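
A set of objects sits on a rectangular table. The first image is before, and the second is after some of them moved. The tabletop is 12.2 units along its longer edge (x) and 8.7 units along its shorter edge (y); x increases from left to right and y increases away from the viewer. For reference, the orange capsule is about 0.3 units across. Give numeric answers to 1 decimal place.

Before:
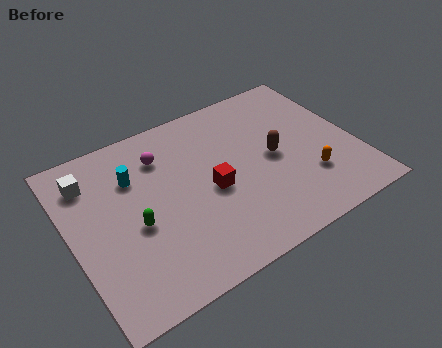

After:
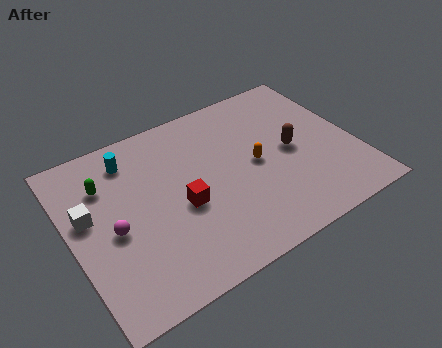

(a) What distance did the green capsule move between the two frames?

2.8

The green capsule moved from about (2.6, 3.7) to (1.7, 6.3), a distance of √(0.9² + 2.6²) ≈ 2.8.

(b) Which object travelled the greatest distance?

the magenta sphere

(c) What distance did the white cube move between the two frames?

1.7

From (1.1, 6.8) to (0.8, 5.1), the white cube covered √(0.3² + 1.7²) ≈ 1.7 units.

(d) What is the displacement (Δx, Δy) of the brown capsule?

(0.8, 0.0)

The brown capsule was at about (8.7, 4.3) and moved to about (9.5, 4.3).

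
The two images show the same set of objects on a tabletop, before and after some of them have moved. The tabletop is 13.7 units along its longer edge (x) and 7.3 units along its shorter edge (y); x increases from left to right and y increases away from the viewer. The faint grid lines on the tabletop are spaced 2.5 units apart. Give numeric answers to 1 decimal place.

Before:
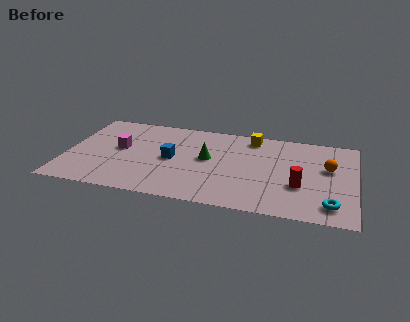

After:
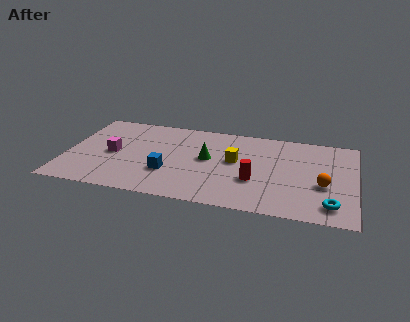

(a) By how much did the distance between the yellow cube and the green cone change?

-1.7

The distance was about 3.0 in the first image and 1.3 in the second, so they moved 1.7 units closer together.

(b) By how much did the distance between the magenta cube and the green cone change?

+0.3

Before: roughly 4.2 units apart; after: 4.5. That's 0.3 units further apart.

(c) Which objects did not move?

the cyan torus and the green cone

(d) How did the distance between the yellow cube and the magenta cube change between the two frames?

-0.8

They were about 6.6 units apart before and 5.8 after — 0.8 units closer together.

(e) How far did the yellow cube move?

2.3

The yellow cube was near (8.7, 6.3) before and (8.0, 4.1) after, so it travelled √(0.7² + 2.2²) ≈ 2.3 units.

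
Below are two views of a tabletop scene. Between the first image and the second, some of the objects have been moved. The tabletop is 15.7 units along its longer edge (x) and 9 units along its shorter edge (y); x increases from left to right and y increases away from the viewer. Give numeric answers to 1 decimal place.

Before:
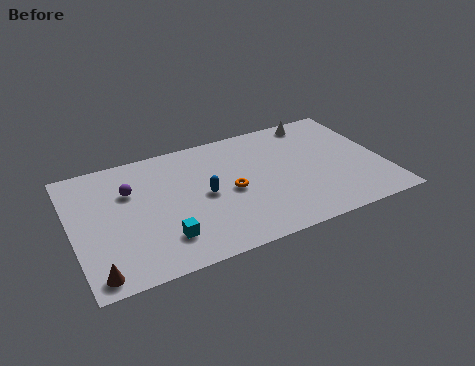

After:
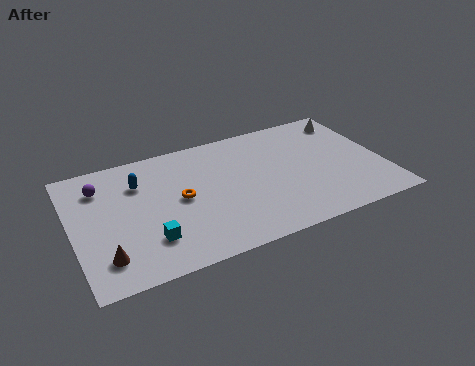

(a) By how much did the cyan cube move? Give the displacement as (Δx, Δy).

(-0.7, 0.2)

From the two frames, the cyan cube sits at roughly (4.3, 2.1) before and (3.6, 2.3) after.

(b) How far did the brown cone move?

1.0

The brown cone was near (0.9, 1.0) before and (1.4, 1.9) after, so it travelled √(0.5² + 0.9²) ≈ 1.0 units.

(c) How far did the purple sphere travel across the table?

1.6

The purple sphere moved from about (3.0, 6.1) to (1.6, 6.9), a distance of √(1.4² + 0.8²) ≈ 1.6.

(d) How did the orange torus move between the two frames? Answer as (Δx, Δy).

(-2.5, 0.4)

The orange torus started near (7.9, 4.2) and ended near (5.4, 4.6).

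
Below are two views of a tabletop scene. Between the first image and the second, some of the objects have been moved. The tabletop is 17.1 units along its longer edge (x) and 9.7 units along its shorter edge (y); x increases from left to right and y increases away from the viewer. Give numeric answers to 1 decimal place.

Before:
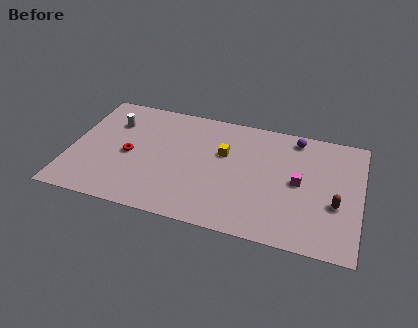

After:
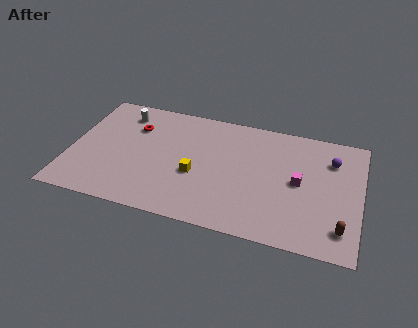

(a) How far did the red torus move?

2.4

The red torus was near (3.5, 4.5) before and (3.6, 6.9) after, so it travelled √(0.1² + 2.4²) ≈ 2.4 units.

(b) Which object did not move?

the magenta cube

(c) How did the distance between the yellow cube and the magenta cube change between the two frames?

+1.4

The distance was about 4.7 in the first image and 6.1 in the second, so they moved 1.4 units further apart.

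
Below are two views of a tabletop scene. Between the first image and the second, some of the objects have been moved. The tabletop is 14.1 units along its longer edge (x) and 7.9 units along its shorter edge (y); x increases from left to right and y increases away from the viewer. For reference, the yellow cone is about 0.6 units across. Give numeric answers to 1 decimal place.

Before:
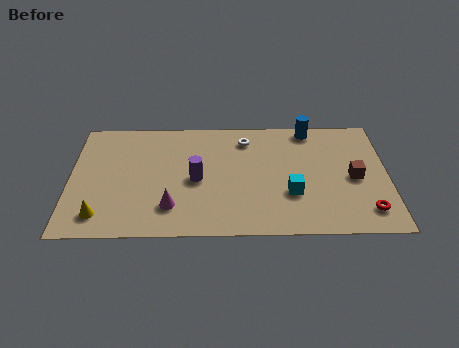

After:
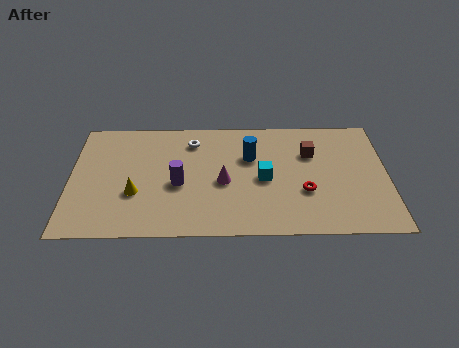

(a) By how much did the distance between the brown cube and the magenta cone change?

-4.0

Before: roughly 8.3 units apart; after: 4.3. That's 4.0 units closer together.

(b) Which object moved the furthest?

the blue cylinder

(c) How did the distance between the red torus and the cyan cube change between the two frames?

-1.5

They were about 3.5 units apart before and 2.0 after — 1.5 units closer together.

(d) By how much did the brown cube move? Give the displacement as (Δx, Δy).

(-1.9, 1.7)

From the two frames, the brown cube sits at roughly (12.6, 3.7) before and (10.7, 5.4) after.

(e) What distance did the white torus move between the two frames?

2.4

The white torus moved from about (7.8, 6.4) to (5.4, 6.3), a distance of √(2.4² + 0.1²) ≈ 2.4.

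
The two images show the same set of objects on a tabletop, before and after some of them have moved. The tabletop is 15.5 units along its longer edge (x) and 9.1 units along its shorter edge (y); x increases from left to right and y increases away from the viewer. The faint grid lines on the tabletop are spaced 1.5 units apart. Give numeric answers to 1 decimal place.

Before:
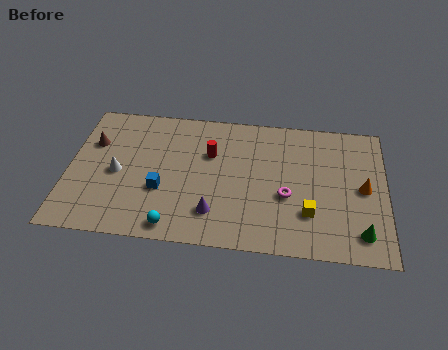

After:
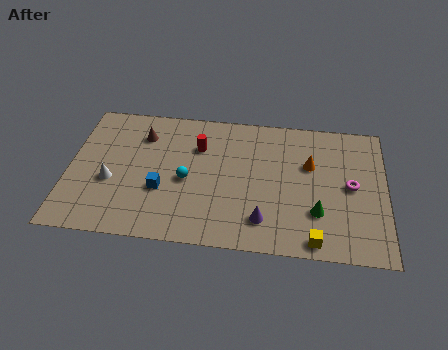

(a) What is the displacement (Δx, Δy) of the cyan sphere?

(0.5, 3.1)

The cyan sphere was at about (5.3, 1.0) and moved to about (5.8, 4.1).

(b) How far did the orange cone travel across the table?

2.9

The orange cone moved from about (14.4, 4.5) to (11.8, 5.8), a distance of √(2.6² + 1.3²) ≈ 2.9.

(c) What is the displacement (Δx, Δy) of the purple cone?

(2.4, -0.2)

The purple cone started near (7.2, 2.1) and ended near (9.6, 1.9).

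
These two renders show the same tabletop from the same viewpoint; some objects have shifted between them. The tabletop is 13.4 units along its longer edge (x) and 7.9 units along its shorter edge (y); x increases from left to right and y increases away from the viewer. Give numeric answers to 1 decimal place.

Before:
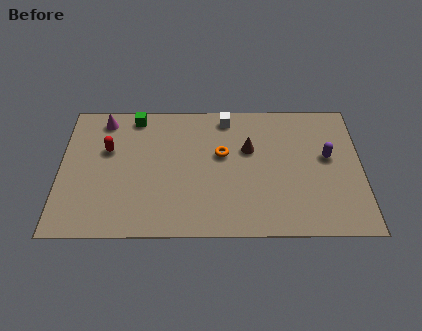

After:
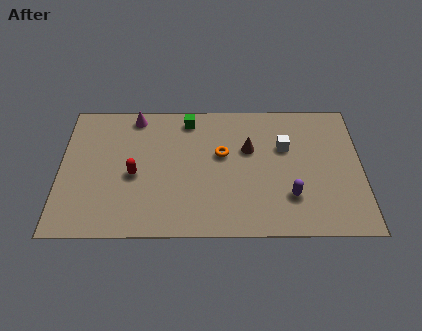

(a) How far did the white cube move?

3.2

The white cube was near (7.4, 6.9) before and (10.0, 5.1) after, so it travelled √(2.6² + 1.8²) ≈ 3.2 units.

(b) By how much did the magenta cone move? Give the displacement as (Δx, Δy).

(1.4, 0.2)

From the two frames, the magenta cone sits at roughly (1.9, 6.8) before and (3.3, 7.0) after.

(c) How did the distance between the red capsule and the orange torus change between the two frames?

-1.0

They were about 5.1 units apart before and 4.1 after — 1.0 units closer together.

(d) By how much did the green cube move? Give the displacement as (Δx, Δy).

(2.4, -0.2)

The green cube started near (3.3, 7.0) and ended near (5.7, 6.8).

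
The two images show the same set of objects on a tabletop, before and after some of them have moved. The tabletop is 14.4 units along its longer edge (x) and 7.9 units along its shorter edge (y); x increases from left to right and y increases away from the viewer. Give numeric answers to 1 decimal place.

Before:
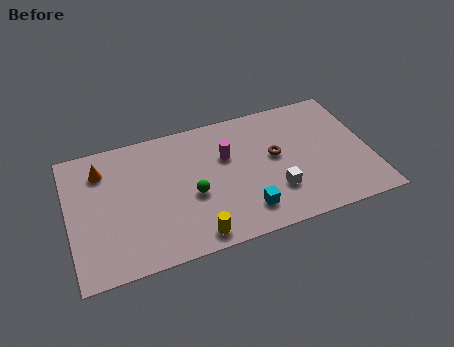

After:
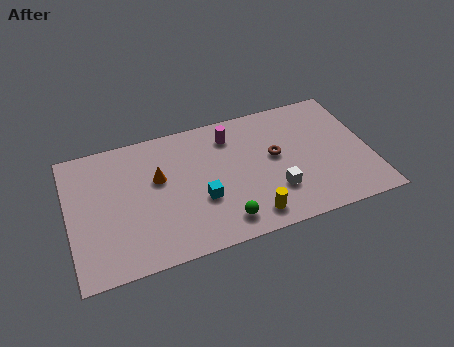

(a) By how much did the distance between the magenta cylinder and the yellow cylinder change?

+0.5

They were about 4.6 units apart before and 5.1 after — 0.5 units further apart.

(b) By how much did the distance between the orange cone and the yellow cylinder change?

-1.1

The distance was about 6.6 in the first image and 5.5 in the second, so they moved 1.1 units closer together.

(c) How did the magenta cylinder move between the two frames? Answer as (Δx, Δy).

(0.3, 1.2)

The magenta cylinder was at about (7.6, 5.1) and moved to about (7.9, 6.3).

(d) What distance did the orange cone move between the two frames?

2.9

The orange cone moved from about (1.7, 6.1) to (4.3, 4.8), a distance of √(2.6² + 1.3²) ≈ 2.9.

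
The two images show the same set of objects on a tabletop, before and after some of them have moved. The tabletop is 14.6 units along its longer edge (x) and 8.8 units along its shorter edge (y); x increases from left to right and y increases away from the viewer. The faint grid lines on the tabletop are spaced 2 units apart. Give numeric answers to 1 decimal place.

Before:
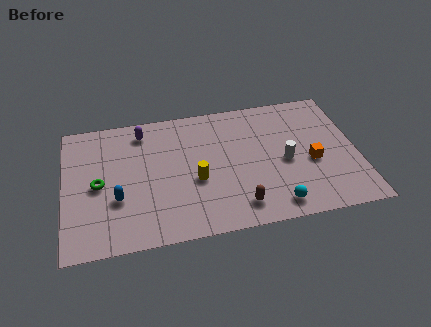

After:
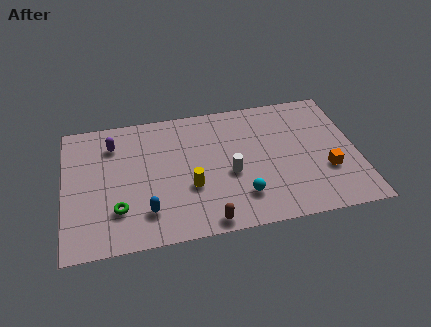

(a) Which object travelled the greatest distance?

the white cylinder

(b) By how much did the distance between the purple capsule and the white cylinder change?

-1.3

They were about 7.8 units apart before and 6.5 after — 1.3 units closer together.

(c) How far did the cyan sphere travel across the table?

1.8

From (10.3, 1.2) to (8.7, 2.1), the cyan sphere covered √(1.6² + 0.9²) ≈ 1.8 units.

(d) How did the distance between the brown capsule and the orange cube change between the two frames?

+2.1

They were about 4.4 units apart before and 6.5 after — 2.1 units further apart.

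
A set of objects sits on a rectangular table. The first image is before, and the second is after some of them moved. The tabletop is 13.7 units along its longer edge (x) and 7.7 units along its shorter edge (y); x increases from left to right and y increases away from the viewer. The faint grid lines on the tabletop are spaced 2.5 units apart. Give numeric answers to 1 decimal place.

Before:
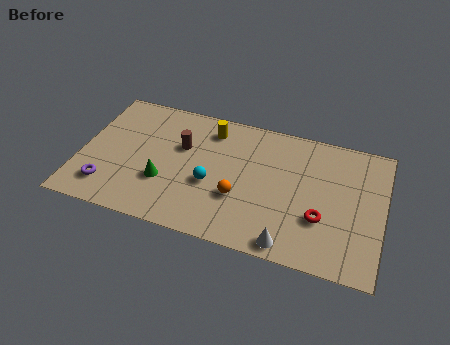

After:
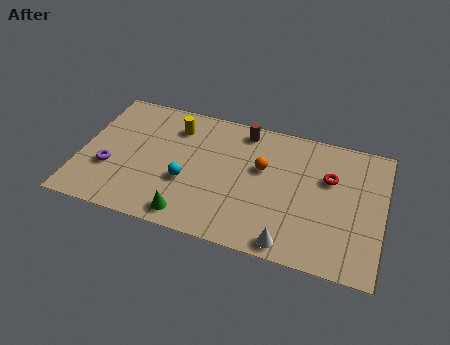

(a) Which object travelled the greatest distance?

the brown cylinder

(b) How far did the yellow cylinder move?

1.6

The yellow cylinder was near (5.7, 6.3) before and (4.1, 6.0) after, so it travelled √(1.6² + 0.3²) ≈ 1.6 units.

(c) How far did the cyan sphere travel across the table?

1.1

The cyan sphere moved from about (6.0, 3.1) to (4.9, 2.9), a distance of √(1.1² + 0.2²) ≈ 1.1.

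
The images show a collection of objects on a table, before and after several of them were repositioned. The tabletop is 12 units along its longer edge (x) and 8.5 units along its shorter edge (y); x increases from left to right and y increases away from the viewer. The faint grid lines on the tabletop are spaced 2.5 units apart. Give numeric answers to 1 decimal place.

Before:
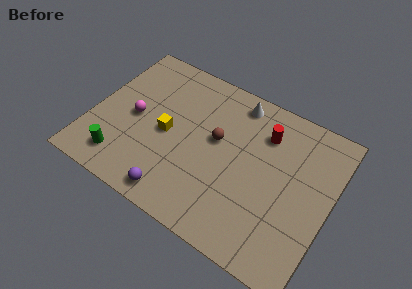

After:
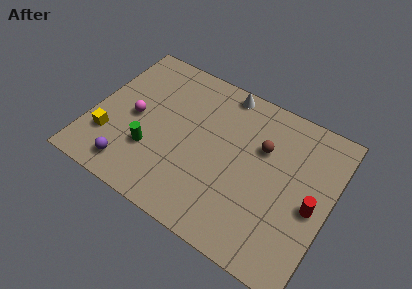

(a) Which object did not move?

the magenta sphere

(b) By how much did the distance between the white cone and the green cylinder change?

-1.9

They were about 7.7 units apart before and 5.8 after — 1.9 units closer together.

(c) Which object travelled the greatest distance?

the red cylinder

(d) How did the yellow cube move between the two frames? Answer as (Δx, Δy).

(-2.7, -1.6)

The yellow cube started near (3.8, 4.0) and ended near (1.1, 2.4).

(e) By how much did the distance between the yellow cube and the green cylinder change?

-1.0

They were about 3.1 units apart before and 2.1 after — 1.0 units closer together.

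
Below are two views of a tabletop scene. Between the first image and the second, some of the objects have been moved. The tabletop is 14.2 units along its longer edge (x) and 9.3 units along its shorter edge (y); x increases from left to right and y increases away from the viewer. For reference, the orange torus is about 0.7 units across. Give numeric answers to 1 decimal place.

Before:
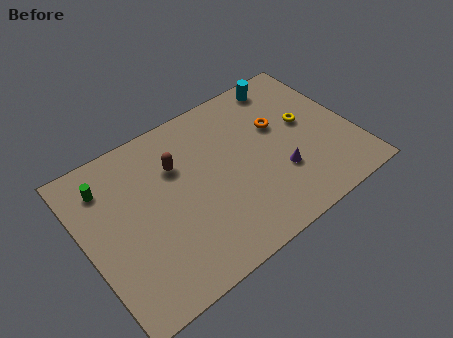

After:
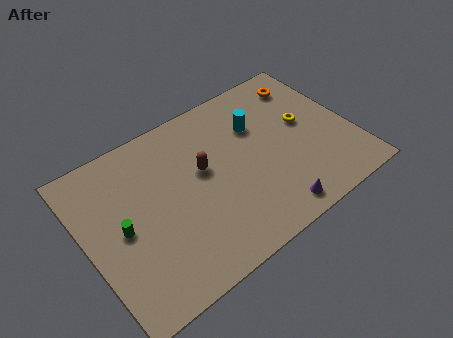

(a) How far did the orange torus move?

2.7

The orange torus moved from about (10.5, 5.8) to (12.5, 7.6), a distance of √(2.0² + 1.8²) ≈ 2.7.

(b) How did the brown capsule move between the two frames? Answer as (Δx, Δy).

(1.2, -1.0)

The brown capsule started near (5.1, 6.4) and ended near (6.3, 5.4).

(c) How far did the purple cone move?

2.1

The purple cone moved from about (10.0, 3.0) to (9.2, 1.1), a distance of √(0.8² + 1.9²) ≈ 2.1.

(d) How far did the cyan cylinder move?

2.6

The cyan cylinder was near (11.4, 8.2) before and (9.5, 6.4) after, so it travelled √(1.9² + 1.8²) ≈ 2.6 units.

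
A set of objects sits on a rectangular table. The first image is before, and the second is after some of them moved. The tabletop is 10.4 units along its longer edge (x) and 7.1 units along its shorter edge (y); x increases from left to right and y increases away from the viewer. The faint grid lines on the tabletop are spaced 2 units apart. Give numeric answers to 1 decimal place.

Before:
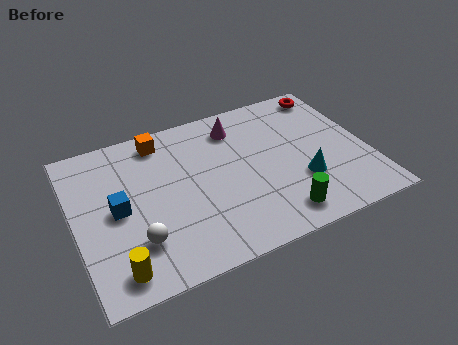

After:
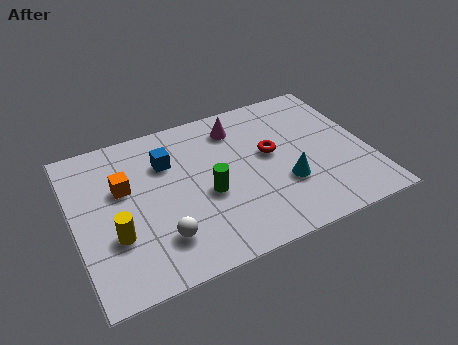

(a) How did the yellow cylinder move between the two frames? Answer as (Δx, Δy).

(0.1, 1.4)

The yellow cylinder started near (1.2, 1.0) and ended near (1.3, 2.4).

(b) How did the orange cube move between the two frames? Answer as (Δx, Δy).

(-1.5, -1.7)

The orange cube was at about (3.3, 6.1) and moved to about (1.8, 4.4).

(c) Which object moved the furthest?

the red torus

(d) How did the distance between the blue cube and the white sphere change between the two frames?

+1.7

Before: roughly 1.7 units apart; after: 3.4. That's 1.7 units further apart.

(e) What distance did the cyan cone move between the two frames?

0.6

The cyan cone moved from about (7.9, 2.3) to (7.3, 2.4), a distance of √(0.6² + 0.1²) ≈ 0.6.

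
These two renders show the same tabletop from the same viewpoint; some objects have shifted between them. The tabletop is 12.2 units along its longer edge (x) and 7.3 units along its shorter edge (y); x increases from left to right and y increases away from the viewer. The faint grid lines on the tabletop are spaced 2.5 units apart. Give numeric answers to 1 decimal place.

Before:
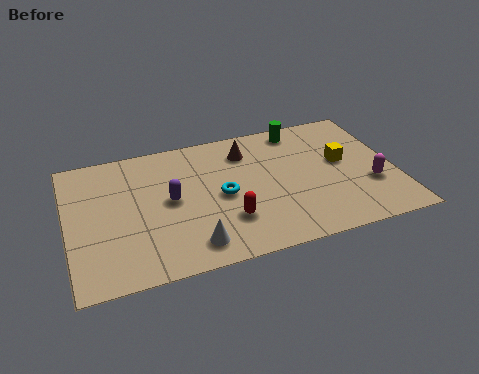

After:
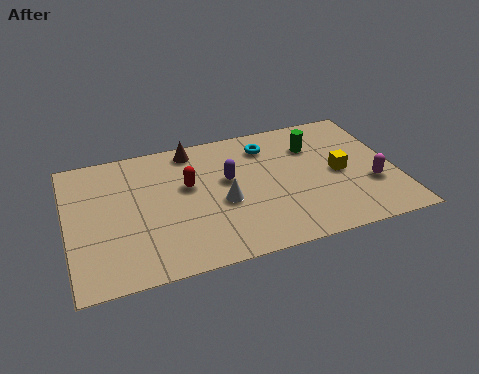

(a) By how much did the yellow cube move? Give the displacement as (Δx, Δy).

(-0.2, -0.6)

The yellow cube started near (10.3, 4.1) and ended near (10.1, 3.5).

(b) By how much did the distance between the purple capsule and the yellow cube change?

-2.3

They were about 6.5 units apart before and 4.2 after — 2.3 units closer together.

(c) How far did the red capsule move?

2.6

The red capsule was near (5.8, 2.1) before and (4.5, 4.4) after, so it travelled √(1.3² + 2.3²) ≈ 2.6 units.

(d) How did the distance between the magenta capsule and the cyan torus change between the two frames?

-0.7

They were about 5.6 units apart before and 4.9 after — 0.7 units closer together.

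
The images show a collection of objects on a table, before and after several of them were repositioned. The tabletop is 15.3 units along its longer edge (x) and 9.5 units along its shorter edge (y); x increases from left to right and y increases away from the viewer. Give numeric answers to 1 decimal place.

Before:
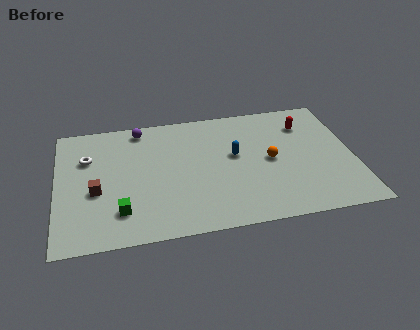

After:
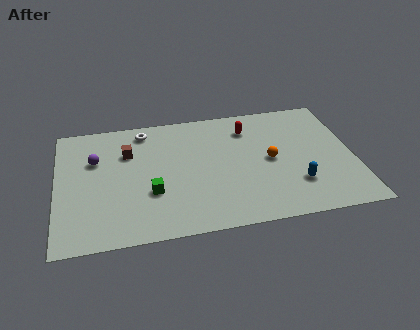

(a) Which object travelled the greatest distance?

the blue capsule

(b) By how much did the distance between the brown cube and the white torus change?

-0.8

They were about 2.6 units apart before and 1.8 after — 0.8 units closer together.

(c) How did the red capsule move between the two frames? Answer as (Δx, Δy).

(-3.0, 0.2)

From the two frames, the red capsule sits at roughly (13.0, 7.2) before and (10.0, 7.4) after.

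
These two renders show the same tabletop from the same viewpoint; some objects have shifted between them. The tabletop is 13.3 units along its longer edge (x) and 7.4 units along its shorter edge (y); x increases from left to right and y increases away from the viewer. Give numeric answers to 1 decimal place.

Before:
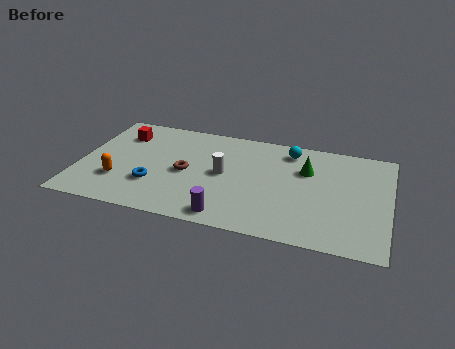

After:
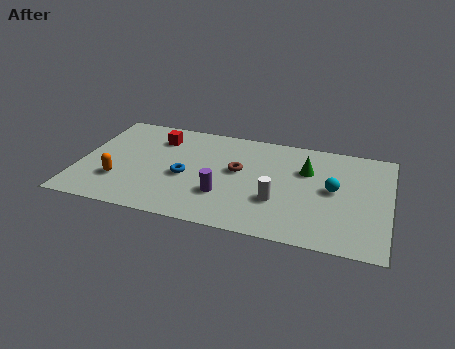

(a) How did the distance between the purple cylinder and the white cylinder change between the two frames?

-0.6

They were about 2.9 units apart before and 2.3 after — 0.6 units closer together.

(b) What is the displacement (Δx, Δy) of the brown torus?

(2.2, 0.7)

From the two frames, the brown torus sits at roughly (4.6, 3.5) before and (6.8, 4.2) after.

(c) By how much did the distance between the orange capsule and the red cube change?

+0.4

The distance was about 3.4 in the first image and 3.8 in the second, so they moved 0.4 units further apart.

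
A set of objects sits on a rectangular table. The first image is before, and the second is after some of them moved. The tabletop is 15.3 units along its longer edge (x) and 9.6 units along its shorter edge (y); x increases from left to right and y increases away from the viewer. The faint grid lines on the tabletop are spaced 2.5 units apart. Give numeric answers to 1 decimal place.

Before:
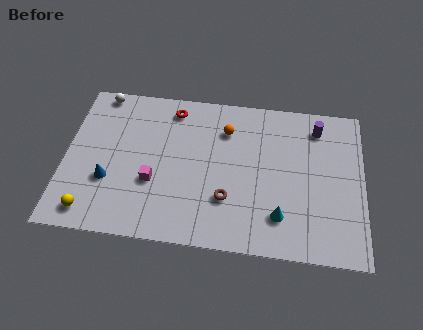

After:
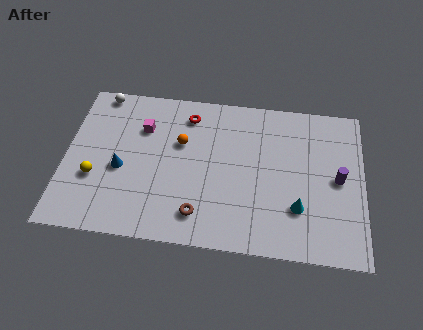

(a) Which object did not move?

the white sphere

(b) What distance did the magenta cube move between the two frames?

3.4

The magenta cube moved from about (4.6, 3.5) to (3.9, 6.8), a distance of √(0.7² + 3.3²) ≈ 3.4.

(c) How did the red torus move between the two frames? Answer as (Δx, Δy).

(0.8, -0.3)

From the two frames, the red torus sits at roughly (5.4, 8.2) before and (6.2, 7.9) after.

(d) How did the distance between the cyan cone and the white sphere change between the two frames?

+0.4

Before: roughly 11.6 units apart; after: 12.0. That's 0.4 units further apart.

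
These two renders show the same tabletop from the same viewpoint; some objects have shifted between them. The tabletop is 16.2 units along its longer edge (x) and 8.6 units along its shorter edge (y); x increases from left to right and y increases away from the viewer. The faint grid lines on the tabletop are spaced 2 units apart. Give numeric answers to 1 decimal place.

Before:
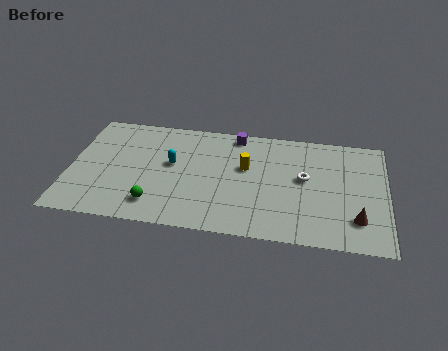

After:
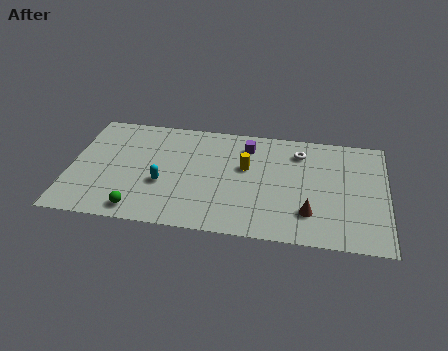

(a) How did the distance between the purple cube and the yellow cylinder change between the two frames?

-0.9

Before: roughly 2.6 units apart; after: 1.7. That's 0.9 units closer together.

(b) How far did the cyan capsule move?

1.6

The cyan capsule was near (5.2, 4.9) before and (4.8, 3.3) after, so it travelled √(0.4² + 1.6²) ≈ 1.6 units.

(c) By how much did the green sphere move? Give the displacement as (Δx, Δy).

(-0.8, -0.6)

The green sphere was at about (4.5, 1.7) and moved to about (3.7, 1.1).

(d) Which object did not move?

the yellow cylinder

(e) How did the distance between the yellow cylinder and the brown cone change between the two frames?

-2.0

Before: roughly 6.5 units apart; after: 4.5. That's 2.0 units closer together.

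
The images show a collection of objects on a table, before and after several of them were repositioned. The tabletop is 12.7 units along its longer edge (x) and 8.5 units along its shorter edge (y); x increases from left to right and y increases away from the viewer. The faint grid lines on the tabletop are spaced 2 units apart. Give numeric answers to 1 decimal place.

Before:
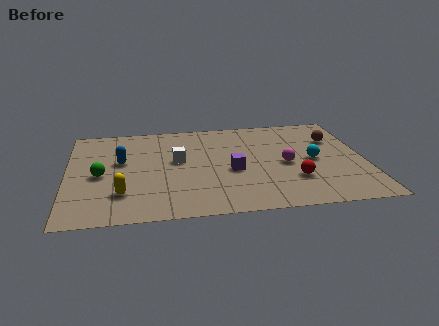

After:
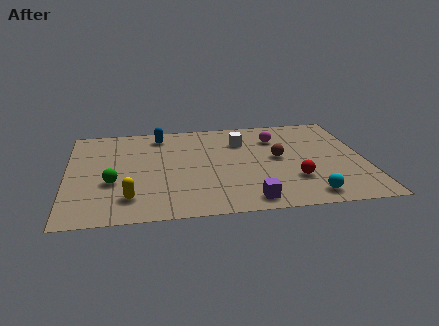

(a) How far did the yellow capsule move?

0.5

The yellow capsule was near (2.3, 2.2) before and (2.6, 1.8) after, so it travelled √(0.3² + 0.4²) ≈ 0.5 units.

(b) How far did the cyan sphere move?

3.0

From (10.5, 4.1) to (10.1, 1.1), the cyan sphere covered √(0.4² + 3.0²) ≈ 3.0 units.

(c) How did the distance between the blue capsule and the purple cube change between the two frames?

+2.3

They were about 4.9 units apart before and 7.2 after — 2.3 units further apart.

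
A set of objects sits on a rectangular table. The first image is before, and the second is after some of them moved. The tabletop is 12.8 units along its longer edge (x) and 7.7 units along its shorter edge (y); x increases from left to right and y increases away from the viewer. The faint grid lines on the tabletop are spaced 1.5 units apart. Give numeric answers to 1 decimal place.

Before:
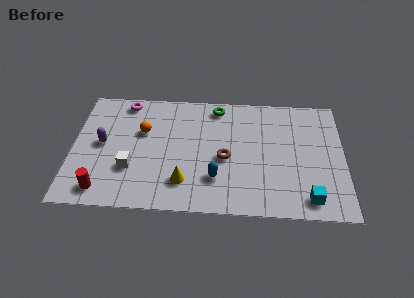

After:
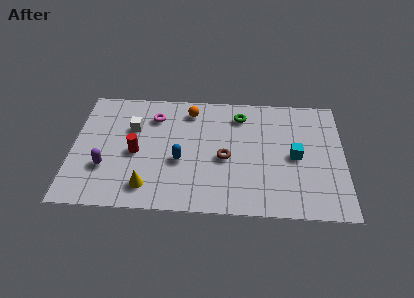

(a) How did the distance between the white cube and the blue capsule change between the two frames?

-1.0

The distance was about 4.0 in the first image and 3.0 in the second, so they moved 1.0 units closer together.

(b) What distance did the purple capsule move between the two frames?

1.5

The purple capsule was near (1.4, 4.0) before and (1.6, 2.5) after, so it travelled √(0.2² + 1.5²) ≈ 1.5 units.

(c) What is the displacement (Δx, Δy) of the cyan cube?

(-0.6, 2.6)

From the two frames, the cyan cube sits at roughly (11.1, 1.1) before and (10.5, 3.7) after.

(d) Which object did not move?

the brown torus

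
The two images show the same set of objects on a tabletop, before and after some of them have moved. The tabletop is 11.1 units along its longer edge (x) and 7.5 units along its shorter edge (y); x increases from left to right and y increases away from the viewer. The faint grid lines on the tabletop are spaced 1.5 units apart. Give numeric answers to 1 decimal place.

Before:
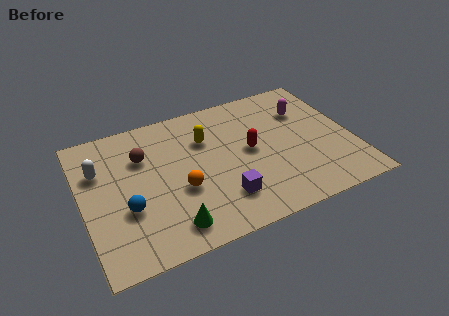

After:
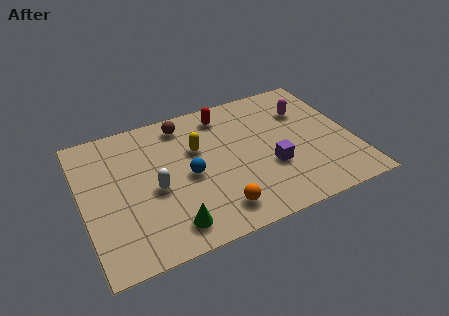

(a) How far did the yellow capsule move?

0.6

The yellow capsule was near (5.2, 5.2) before and (4.8, 4.8) after, so it travelled √(0.4² + 0.4²) ≈ 0.6 units.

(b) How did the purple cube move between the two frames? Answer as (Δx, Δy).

(2.1, 0.9)

The purple cube started near (5.5, 1.8) and ended near (7.6, 2.7).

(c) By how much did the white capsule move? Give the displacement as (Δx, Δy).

(2.1, -1.8)

From the two frames, the white capsule sits at roughly (0.8, 5.1) before and (2.9, 3.3) after.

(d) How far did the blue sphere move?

2.7

The blue sphere moved from about (1.7, 2.7) to (4.3, 3.5), a distance of √(2.6² + 0.8²) ≈ 2.7.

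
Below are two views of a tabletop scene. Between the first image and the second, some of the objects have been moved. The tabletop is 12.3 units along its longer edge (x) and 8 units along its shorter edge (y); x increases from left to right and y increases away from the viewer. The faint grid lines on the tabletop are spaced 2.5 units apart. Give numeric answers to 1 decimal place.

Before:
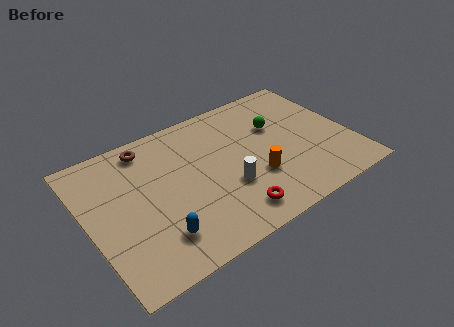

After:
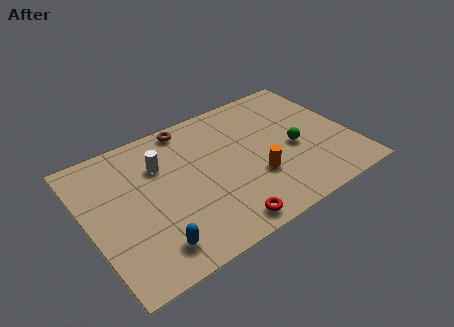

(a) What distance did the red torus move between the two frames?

0.6

The red torus moved from about (6.2, 1.3) to (5.7, 0.9), a distance of √(0.5² + 0.4²) ≈ 0.6.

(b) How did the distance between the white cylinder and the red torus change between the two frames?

+3.6

Before: roughly 1.5 units apart; after: 5.1. That's 3.6 units further apart.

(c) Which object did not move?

the orange cylinder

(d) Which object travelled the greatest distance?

the white cylinder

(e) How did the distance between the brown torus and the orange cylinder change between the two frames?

-1.0

Before: roughly 6.1 units apart; after: 5.1. That's 1.0 units closer together.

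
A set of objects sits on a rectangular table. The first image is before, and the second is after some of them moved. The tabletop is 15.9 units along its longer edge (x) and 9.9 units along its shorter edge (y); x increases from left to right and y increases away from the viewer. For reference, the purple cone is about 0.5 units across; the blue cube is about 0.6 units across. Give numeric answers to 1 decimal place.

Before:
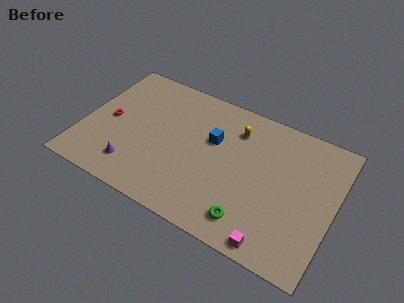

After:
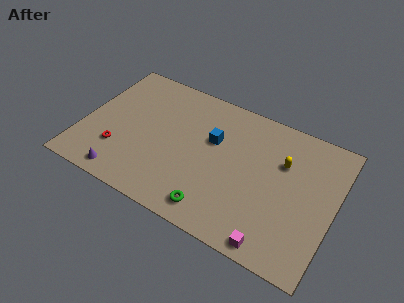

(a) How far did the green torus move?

2.2

The green torus was near (11.1, 1.7) before and (8.9, 1.4) after, so it travelled √(2.2² + 0.3²) ≈ 2.2 units.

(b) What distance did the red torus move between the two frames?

2.2

The red torus was near (1.6, 4.8) before and (2.5, 2.8) after, so it travelled √(0.9² + 2.0²) ≈ 2.2 units.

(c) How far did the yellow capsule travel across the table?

3.3

The yellow capsule was near (9.4, 7.6) before and (12.5, 6.6) after, so it travelled √(3.1² + 1.0²) ≈ 3.3 units.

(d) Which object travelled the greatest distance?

the yellow capsule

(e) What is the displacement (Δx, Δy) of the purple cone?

(-0.5, -0.9)

The purple cone was at about (3.6, 2.0) and moved to about (3.1, 1.1).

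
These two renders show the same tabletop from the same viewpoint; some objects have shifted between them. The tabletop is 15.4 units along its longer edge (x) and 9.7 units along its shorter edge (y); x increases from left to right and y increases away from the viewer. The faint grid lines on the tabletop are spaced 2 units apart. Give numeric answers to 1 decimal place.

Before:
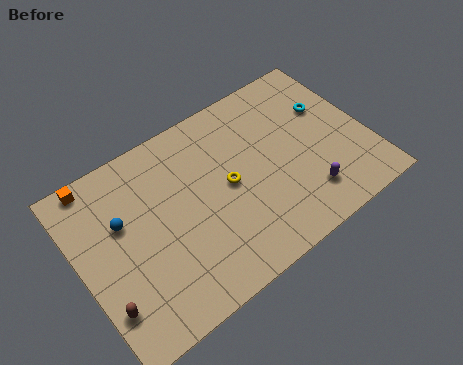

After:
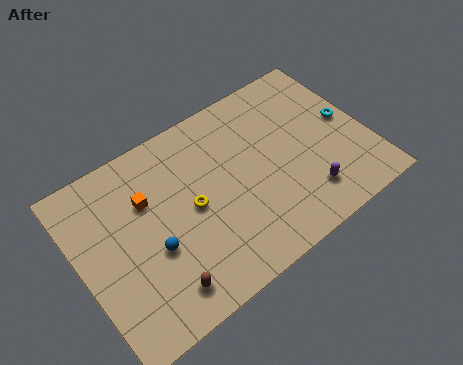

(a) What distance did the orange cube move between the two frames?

3.3

The orange cube was near (1.5, 8.9) before and (3.8, 6.5) after, so it travelled √(2.3² + 2.4²) ≈ 3.3 units.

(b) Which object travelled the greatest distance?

the orange cube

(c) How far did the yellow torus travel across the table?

2.0

The yellow torus was near (7.9, 4.9) before and (5.9, 4.8) after, so it travelled √(2.0² + 0.1²) ≈ 2.0 units.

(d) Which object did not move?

the purple capsule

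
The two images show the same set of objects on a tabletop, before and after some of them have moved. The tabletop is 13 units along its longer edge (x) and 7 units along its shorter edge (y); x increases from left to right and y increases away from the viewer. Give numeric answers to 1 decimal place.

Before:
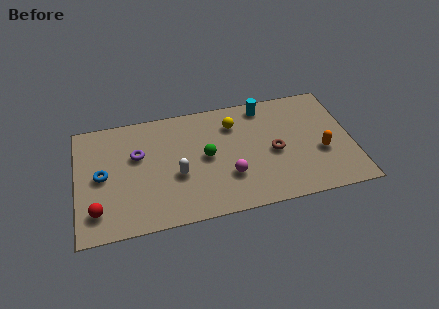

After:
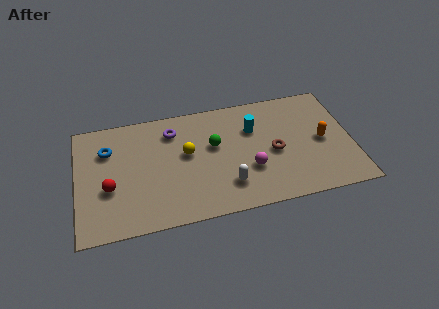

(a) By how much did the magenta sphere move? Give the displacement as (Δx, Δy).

(1.0, 0.2)

The magenta sphere was at about (7.1, 2.2) and moved to about (8.1, 2.4).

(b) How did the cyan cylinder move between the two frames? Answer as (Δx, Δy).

(-0.6, -1.3)

The cyan cylinder started near (9.0, 6.1) and ended near (8.4, 4.8).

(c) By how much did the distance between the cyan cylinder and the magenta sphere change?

-1.9

Before: roughly 4.3 units apart; after: 2.4. That's 1.9 units closer together.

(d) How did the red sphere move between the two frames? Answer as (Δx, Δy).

(0.6, 1.2)

The red sphere was at about (0.9, 1.5) and moved to about (1.5, 2.7).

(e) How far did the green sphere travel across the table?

0.7

The green sphere was near (6.1, 3.6) before and (6.5, 4.2) after, so it travelled √(0.4² + 0.6²) ≈ 0.7 units.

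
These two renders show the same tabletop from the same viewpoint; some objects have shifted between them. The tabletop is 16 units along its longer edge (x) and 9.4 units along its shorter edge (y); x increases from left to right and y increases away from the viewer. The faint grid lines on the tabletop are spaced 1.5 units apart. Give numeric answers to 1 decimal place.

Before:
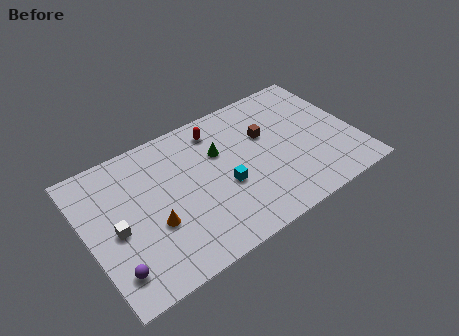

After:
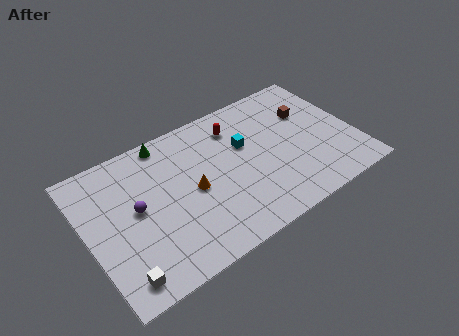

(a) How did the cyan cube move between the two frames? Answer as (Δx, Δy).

(1.6, 2.1)

From the two frames, the cyan cube sits at roughly (8.0, 3.8) before and (9.6, 5.9) after.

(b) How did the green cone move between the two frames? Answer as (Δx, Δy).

(-2.9, 2.3)

The green cone was at about (8.1, 6.2) and moved to about (5.2, 8.5).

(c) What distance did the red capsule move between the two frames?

1.2

From (8.2, 7.8) to (9.3, 7.4), the red capsule covered √(1.1² + 0.4²) ≈ 1.2 units.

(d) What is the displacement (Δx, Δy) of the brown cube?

(2.7, 0.3)

The brown cube was at about (10.9, 6.0) and moved to about (13.6, 6.3).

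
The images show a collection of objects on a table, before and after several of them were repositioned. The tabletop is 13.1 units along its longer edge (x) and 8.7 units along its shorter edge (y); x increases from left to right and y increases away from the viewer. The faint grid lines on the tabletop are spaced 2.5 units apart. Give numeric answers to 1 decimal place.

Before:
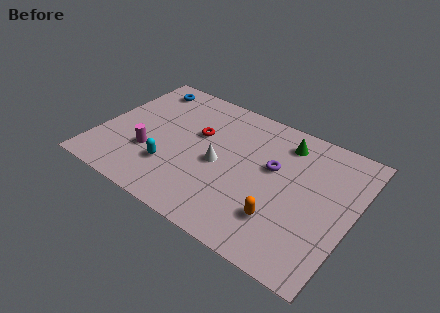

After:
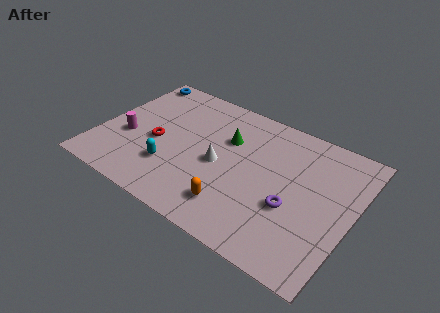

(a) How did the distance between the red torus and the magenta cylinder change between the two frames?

-1.7

The distance was about 3.3 in the first image and 1.6 in the second, so they moved 1.7 units closer together.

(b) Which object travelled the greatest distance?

the green cone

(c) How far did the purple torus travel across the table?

2.3

From (8.9, 5.2) to (10.2, 3.3), the purple torus covered √(1.3² + 1.9²) ≈ 2.3 units.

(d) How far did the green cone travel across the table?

3.1

The green cone was near (9.2, 7.1) before and (6.4, 5.8) after, so it travelled √(2.8² + 1.3²) ≈ 3.1 units.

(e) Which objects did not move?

the white cone and the cyan capsule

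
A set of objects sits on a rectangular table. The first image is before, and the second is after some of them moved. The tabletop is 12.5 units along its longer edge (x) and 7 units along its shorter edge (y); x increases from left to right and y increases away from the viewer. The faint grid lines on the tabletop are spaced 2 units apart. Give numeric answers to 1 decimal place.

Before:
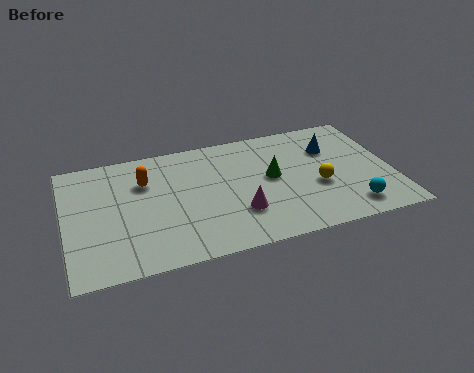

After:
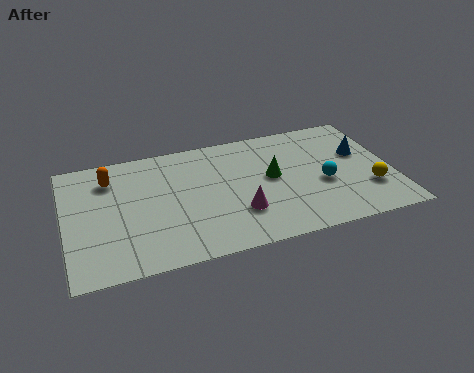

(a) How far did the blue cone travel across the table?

1.3

The blue cone moved from about (10.3, 4.9) to (11.4, 4.3), a distance of √(1.1² + 0.6²) ≈ 1.3.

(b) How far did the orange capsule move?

1.4

The orange capsule moved from about (3.1, 4.9) to (1.8, 5.4), a distance of √(1.3² + 0.5²) ≈ 1.4.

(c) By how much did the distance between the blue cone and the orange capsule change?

+2.5

They were about 7.2 units apart before and 9.7 after — 2.5 units further apart.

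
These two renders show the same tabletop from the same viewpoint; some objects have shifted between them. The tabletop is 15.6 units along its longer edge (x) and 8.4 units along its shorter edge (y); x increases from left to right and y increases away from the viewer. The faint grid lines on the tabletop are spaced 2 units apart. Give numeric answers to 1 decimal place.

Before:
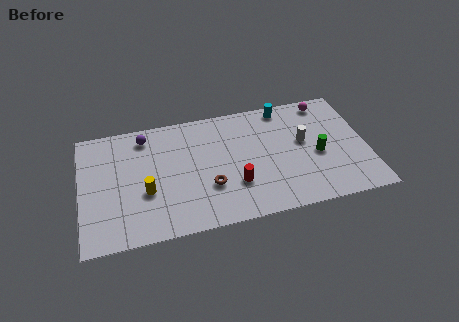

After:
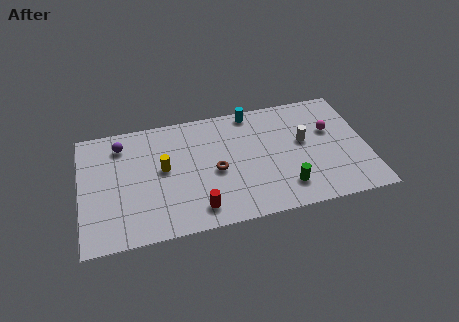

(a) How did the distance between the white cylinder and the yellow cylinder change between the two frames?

-1.1

Before: roughly 8.8 units apart; after: 7.7. That's 1.1 units closer together.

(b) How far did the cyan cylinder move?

1.8

The cyan cylinder was near (11.3, 7.5) before and (9.5, 7.6) after, so it travelled √(1.8² + 0.1²) ≈ 1.8 units.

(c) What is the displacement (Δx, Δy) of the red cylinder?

(-2.1, -1.2)

The red cylinder started near (8.3, 2.6) and ended near (6.2, 1.4).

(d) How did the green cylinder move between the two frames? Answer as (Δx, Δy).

(-1.9, -1.9)

From the two frames, the green cylinder sits at roughly (12.9, 3.7) before and (11.0, 1.8) after.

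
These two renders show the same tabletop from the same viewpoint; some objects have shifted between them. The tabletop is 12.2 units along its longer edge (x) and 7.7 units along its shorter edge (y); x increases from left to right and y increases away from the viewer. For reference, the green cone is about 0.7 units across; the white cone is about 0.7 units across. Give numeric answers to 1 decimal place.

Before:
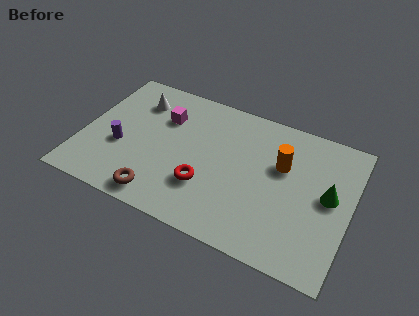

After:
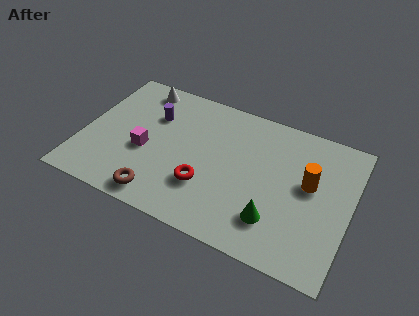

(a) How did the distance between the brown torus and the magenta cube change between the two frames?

-2.0

Before: roughly 4.4 units apart; after: 2.4. That's 2.0 units closer together.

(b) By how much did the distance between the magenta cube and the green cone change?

-1.6

The distance was about 7.8 in the first image and 6.2 in the second, so they moved 1.6 units closer together.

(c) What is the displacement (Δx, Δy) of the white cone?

(0.0, 0.8)

From the two frames, the white cone sits at roughly (2.2, 5.9) before and (2.2, 6.7) after.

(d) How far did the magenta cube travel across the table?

2.3

The magenta cube was near (3.5, 5.4) before and (2.9, 3.2) after, so it travelled √(0.6² + 2.2²) ≈ 2.3 units.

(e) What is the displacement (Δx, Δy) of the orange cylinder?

(1.3, -0.5)

The orange cylinder was at about (9.0, 4.9) and moved to about (10.3, 4.4).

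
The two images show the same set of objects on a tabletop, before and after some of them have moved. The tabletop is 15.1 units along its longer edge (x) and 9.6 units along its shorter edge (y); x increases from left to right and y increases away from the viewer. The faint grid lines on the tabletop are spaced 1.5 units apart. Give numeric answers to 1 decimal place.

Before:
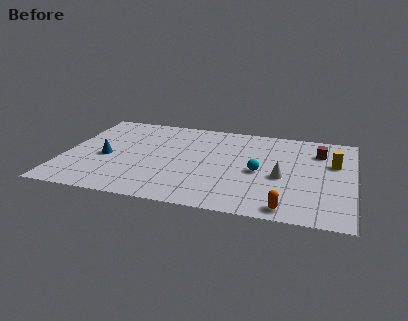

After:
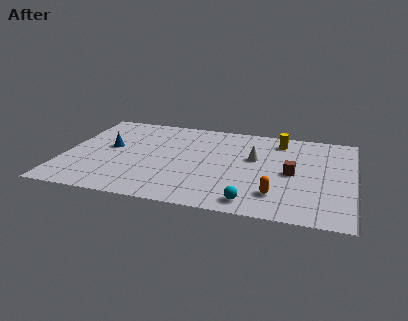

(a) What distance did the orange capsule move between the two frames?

1.3

From (11.8, 1.0) to (11.2, 2.2), the orange capsule covered √(0.6² + 1.2²) ≈ 1.3 units.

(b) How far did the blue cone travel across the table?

1.1

The blue cone moved from about (2.2, 4.2) to (2.3, 5.3), a distance of √(0.1² + 1.1²) ≈ 1.1.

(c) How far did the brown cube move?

2.9

The brown cube was near (13.2, 7.2) before and (11.9, 4.6) after, so it travelled √(1.3² + 2.6²) ≈ 2.9 units.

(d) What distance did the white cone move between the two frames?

2.3

The white cone was near (11.4, 4.1) before and (9.9, 5.8) after, so it travelled √(1.5² + 1.7²) ≈ 2.3 units.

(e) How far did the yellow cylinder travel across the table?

3.5

From (14.0, 6.1) to (11.1, 8.0), the yellow cylinder covered √(2.9² + 1.9²) ≈ 3.5 units.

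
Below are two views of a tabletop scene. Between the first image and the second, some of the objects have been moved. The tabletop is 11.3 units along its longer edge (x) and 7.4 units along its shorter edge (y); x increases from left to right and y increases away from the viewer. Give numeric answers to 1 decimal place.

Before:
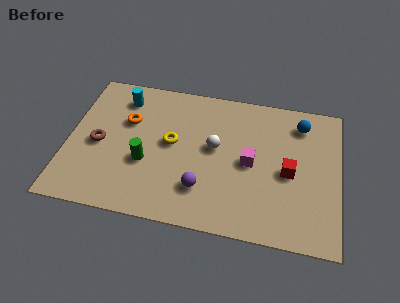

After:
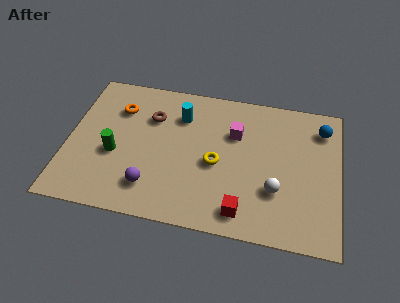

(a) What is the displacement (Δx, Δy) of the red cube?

(-1.8, -2.3)

From the two frames, the red cube sits at roughly (9.2, 3.4) before and (7.4, 1.1) after.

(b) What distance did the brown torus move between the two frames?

2.8

The brown torus was near (1.3, 3.4) before and (3.4, 5.2) after, so it travelled √(2.1² + 1.8²) ≈ 2.8 units.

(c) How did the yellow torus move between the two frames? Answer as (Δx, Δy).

(1.9, -0.7)

From the two frames, the yellow torus sits at roughly (4.3, 4.0) before and (6.2, 3.3) after.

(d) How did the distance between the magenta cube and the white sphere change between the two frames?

+1.6

Before: roughly 1.6 units apart; after: 3.2. That's 1.6 units further apart.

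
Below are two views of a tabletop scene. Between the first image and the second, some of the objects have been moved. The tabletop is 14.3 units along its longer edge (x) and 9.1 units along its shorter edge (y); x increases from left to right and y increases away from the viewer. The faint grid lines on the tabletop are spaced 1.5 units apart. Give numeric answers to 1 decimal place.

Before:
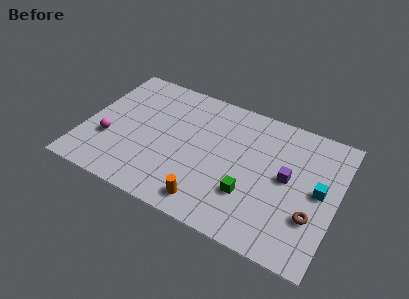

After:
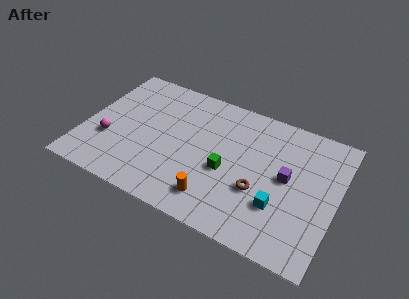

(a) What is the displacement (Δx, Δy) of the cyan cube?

(-2.0, -1.9)

The cyan cube started near (13.3, 4.7) and ended near (11.3, 2.8).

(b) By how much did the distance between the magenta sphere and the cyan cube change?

-2.1

The distance was about 11.9 in the first image and 9.8 in the second, so they moved 2.1 units closer together.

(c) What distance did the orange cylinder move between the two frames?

0.5

The orange cylinder moved from about (7.5, 1.3) to (7.8, 1.7), a distance of √(0.3² + 0.4²) ≈ 0.5.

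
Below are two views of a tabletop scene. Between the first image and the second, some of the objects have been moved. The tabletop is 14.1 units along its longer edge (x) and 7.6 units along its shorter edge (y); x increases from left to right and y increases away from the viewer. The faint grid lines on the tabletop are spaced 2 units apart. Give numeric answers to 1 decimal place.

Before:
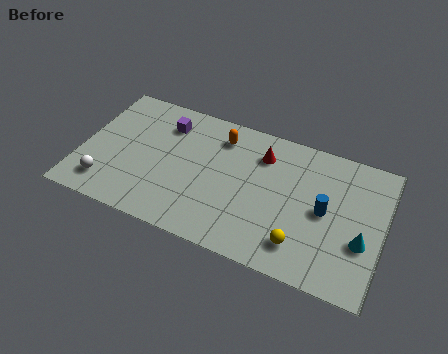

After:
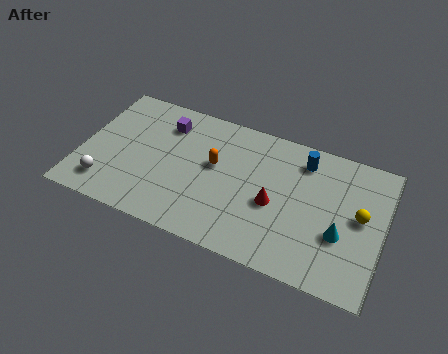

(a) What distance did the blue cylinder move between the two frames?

2.7

From (11.4, 3.8) to (10.2, 6.2), the blue cylinder covered √(1.2² + 2.4²) ≈ 2.7 units.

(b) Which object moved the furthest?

the yellow sphere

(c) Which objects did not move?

the white sphere and the purple cube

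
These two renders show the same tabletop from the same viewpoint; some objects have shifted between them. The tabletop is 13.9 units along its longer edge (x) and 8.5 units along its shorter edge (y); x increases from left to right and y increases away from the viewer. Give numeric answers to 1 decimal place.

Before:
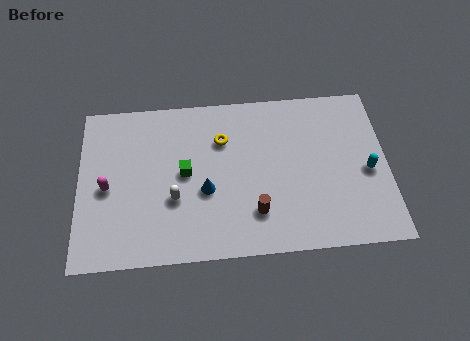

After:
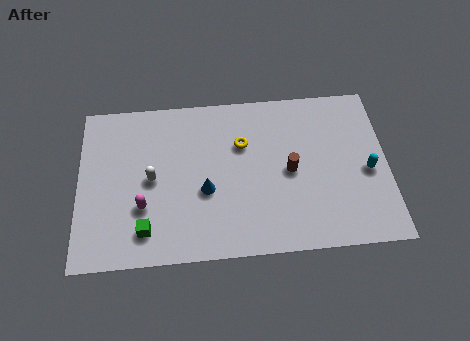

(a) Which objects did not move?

the blue cone and the cyan capsule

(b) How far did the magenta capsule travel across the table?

1.9

From (1.3, 3.9) to (2.9, 2.8), the magenta capsule covered √(1.6² + 1.1²) ≈ 1.9 units.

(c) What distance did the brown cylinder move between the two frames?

2.6

The brown cylinder moved from about (7.9, 2.1) to (9.5, 4.1), a distance of √(1.6² + 2.0²) ≈ 2.6.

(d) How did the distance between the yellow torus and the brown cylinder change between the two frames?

-1.5

Before: roughly 4.1 units apart; after: 2.6. That's 1.5 units closer together.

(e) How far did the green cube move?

3.3

The green cube was near (4.8, 4.4) before and (3.0, 1.6) after, so it travelled √(1.8² + 2.8²) ≈ 3.3 units.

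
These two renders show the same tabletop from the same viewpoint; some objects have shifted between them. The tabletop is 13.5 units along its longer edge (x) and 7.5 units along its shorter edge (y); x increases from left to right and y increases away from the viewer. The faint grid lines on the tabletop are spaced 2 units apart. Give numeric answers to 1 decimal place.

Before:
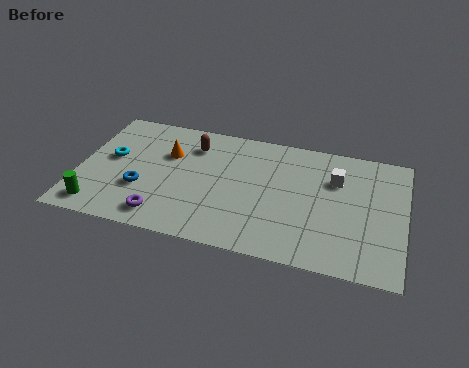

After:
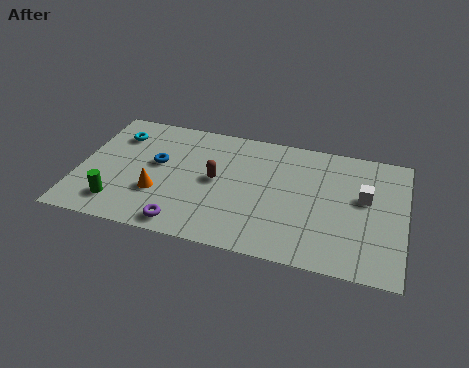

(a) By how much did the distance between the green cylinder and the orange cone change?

-2.8

They were about 4.7 units apart before and 1.9 after — 2.8 units closer together.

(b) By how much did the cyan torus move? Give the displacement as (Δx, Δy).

(0.1, 1.5)

The cyan torus was at about (1.3, 4.2) and moved to about (1.4, 5.7).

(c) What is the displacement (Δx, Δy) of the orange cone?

(-0.2, -2.5)

The orange cone was at about (3.6, 5.0) and moved to about (3.4, 2.5).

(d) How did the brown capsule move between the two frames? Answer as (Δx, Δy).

(1.1, -1.9)

The brown capsule was at about (4.6, 5.8) and moved to about (5.7, 3.9).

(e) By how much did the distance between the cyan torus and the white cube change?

+1.1

They were about 9.4 units apart before and 10.5 after — 1.1 units further apart.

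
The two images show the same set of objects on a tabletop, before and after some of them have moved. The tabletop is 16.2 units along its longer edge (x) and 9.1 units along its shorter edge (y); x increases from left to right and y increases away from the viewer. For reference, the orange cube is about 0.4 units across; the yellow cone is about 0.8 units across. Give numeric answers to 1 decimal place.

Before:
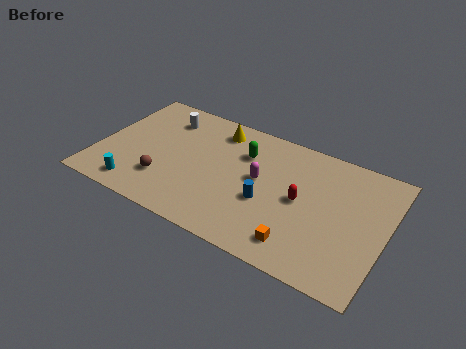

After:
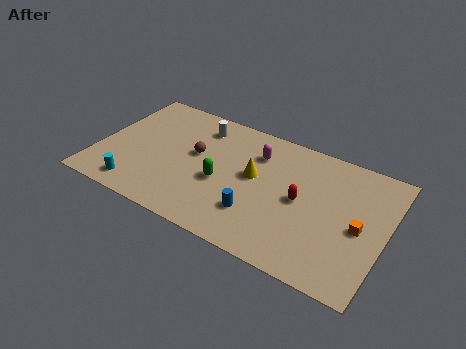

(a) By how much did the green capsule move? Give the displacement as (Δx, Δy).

(-0.9, -2.7)

The green capsule was at about (8.0, 6.5) and moved to about (7.1, 3.8).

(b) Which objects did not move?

the cyan cylinder and the red capsule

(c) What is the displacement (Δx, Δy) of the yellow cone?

(2.5, -2.5)

From the two frames, the yellow cone sits at roughly (6.3, 7.6) before and (8.8, 5.1) after.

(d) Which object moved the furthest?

the orange cube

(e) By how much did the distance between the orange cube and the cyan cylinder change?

+3.3

The distance was about 9.2 in the first image and 12.5 in the second, so they moved 3.3 units further apart.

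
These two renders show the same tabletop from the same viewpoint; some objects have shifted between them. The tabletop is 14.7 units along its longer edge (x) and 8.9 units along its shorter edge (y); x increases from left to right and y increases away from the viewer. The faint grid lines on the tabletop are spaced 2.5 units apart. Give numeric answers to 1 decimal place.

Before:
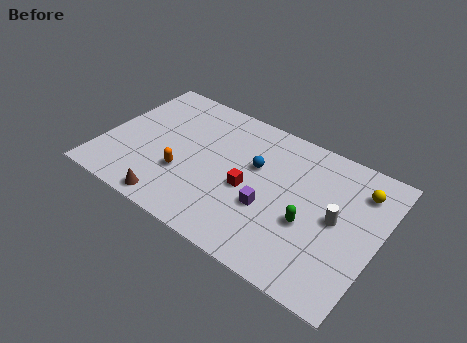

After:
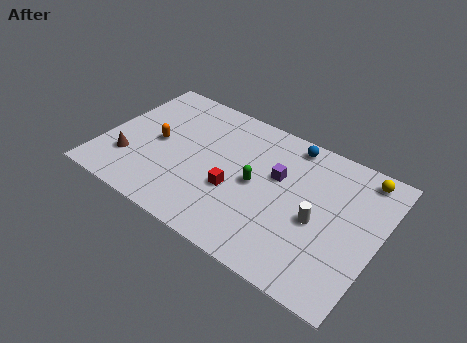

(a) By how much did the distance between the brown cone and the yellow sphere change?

+2.0

Before: roughly 10.9 units apart; after: 12.9. That's 2.0 units further apart.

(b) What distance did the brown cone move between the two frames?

3.1

The brown cone was near (4.3, 0.9) before and (1.6, 2.5) after, so it travelled √(2.7² + 1.6²) ≈ 3.1 units.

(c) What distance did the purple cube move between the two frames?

2.2

The purple cube moved from about (9.1, 3.3) to (9.2, 5.5), a distance of √(0.1² + 2.2²) ≈ 2.2.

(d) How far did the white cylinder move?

1.1

The white cylinder moved from about (12.5, 4.5) to (11.6, 3.9), a distance of √(0.9² + 0.6²) ≈ 1.1.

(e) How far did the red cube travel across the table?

0.9

From (7.9, 3.9) to (7.2, 3.4), the red cube covered √(0.7² + 0.5²) ≈ 0.9 units.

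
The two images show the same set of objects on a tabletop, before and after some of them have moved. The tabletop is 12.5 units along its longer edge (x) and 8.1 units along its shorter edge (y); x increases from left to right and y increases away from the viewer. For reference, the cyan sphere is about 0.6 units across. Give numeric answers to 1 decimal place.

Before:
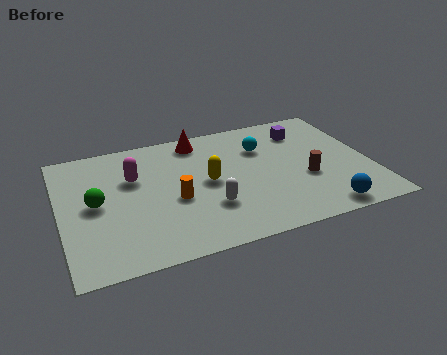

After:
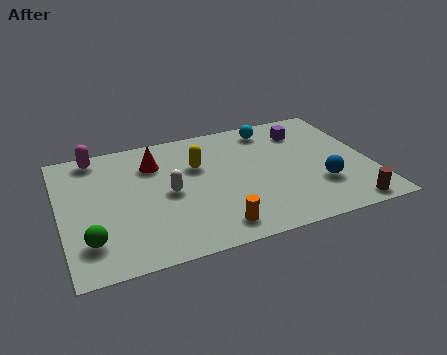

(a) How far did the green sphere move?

2.2

The green sphere moved from about (1.4, 4.1) to (1.0, 1.9), a distance of √(0.4² + 2.2²) ≈ 2.2.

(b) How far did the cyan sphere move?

1.3

From (8.3, 5.7) to (8.8, 6.9), the cyan sphere covered √(0.5² + 1.2²) ≈ 1.3 units.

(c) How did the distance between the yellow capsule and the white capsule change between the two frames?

+0.3

Before: roughly 1.6 units apart; after: 1.9. That's 0.3 units further apart.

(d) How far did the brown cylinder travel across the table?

2.7

The brown cylinder moved from about (9.8, 3.1) to (11.2, 0.8), a distance of √(1.4² + 2.3²) ≈ 2.7.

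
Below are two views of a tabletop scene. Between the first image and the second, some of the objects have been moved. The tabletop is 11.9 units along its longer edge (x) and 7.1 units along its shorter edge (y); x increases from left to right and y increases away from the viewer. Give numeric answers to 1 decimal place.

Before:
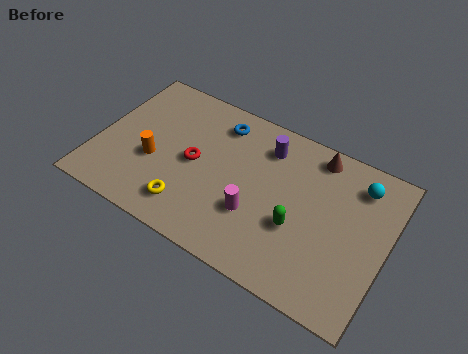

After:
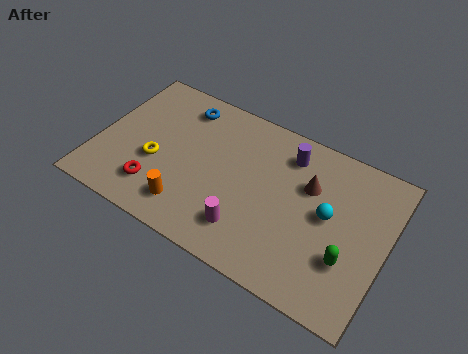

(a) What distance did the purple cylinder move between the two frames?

0.9

From (6.7, 5.6) to (7.6, 5.7), the purple cylinder covered √(0.9² + 0.1²) ≈ 0.9 units.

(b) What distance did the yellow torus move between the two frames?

2.1

The yellow torus moved from about (4.1, 1.4) to (2.5, 2.8), a distance of √(1.6² + 1.4²) ≈ 2.1.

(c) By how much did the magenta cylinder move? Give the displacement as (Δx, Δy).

(-0.2, -0.8)

The magenta cylinder started near (6.7, 2.4) and ended near (6.5, 1.6).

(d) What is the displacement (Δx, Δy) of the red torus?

(-1.3, -1.9)

From the two frames, the red torus sits at roughly (4.0, 3.5) before and (2.7, 1.6) after.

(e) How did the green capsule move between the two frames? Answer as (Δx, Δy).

(2.1, -0.4)

From the two frames, the green capsule sits at roughly (8.4, 2.7) before and (10.5, 2.3) after.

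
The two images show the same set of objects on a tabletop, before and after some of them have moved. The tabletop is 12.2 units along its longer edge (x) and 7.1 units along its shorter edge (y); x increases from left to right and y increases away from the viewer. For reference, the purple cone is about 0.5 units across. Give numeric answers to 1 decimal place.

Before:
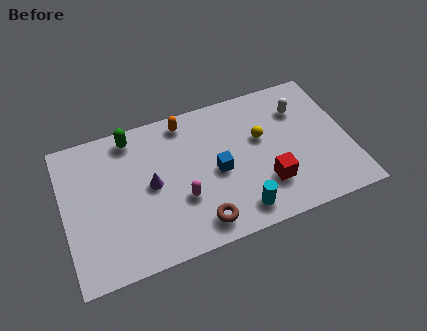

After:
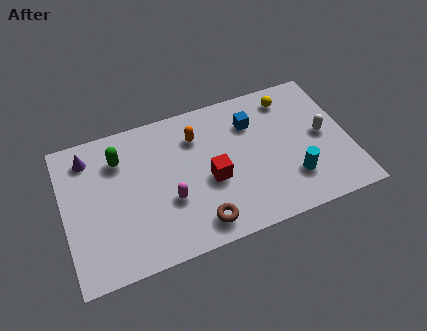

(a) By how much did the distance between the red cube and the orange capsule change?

-2.9

They were about 5.2 units apart before and 2.3 after — 2.9 units closer together.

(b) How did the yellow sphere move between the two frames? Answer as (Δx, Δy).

(1.4, 1.6)

From the two frames, the yellow sphere sits at roughly (8.5, 4.3) before and (9.9, 5.9) after.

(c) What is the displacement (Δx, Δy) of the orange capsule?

(0.4, -0.9)

The orange capsule was at about (5.4, 6.2) and moved to about (5.8, 5.3).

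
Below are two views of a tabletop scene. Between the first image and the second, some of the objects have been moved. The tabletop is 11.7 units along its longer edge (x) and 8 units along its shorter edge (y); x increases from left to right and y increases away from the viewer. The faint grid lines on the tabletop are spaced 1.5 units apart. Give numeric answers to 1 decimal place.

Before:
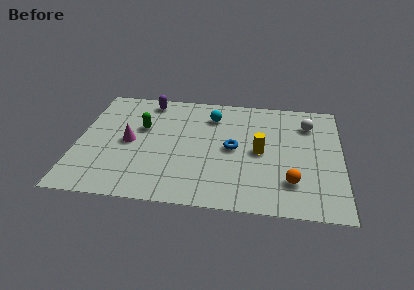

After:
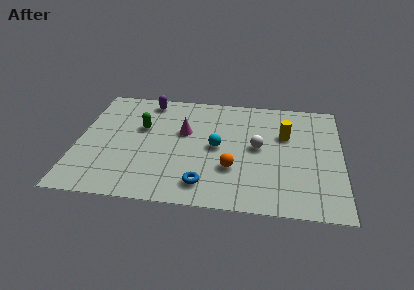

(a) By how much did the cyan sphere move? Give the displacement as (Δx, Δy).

(0.3, -2.2)

The cyan sphere was at about (5.9, 6.2) and moved to about (6.2, 4.0).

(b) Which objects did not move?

the purple capsule and the green capsule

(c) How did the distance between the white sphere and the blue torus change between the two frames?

-0.3

The distance was about 3.9 in the first image and 3.6 in the second, so they moved 0.3 units closer together.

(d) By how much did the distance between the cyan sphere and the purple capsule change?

+1.4

Before: roughly 3.0 units apart; after: 4.4. That's 1.4 units further apart.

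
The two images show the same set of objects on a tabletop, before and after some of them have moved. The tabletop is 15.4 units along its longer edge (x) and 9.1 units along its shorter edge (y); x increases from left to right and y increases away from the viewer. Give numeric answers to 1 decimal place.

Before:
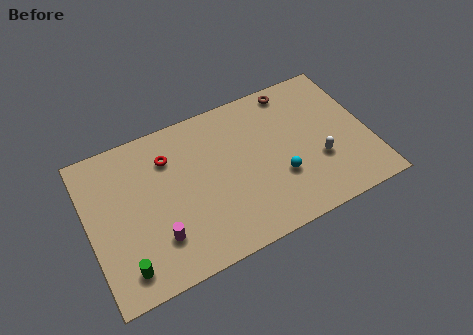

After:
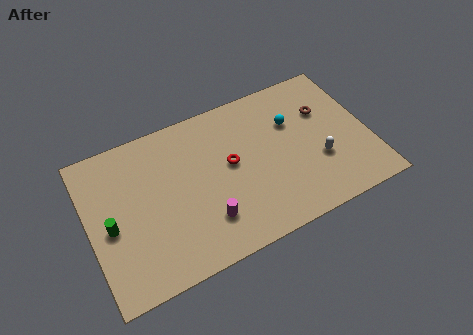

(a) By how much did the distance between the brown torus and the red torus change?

-1.7

They were about 7.2 units apart before and 5.5 after — 1.7 units closer together.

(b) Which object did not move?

the white capsule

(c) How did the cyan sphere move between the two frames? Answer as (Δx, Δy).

(1.1, 3.0)

The cyan sphere was at about (10.3, 3.1) and moved to about (11.4, 6.1).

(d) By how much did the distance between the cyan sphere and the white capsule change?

+0.9

Before: roughly 2.2 units apart; after: 3.1. That's 0.9 units further apart.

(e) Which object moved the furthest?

the red torus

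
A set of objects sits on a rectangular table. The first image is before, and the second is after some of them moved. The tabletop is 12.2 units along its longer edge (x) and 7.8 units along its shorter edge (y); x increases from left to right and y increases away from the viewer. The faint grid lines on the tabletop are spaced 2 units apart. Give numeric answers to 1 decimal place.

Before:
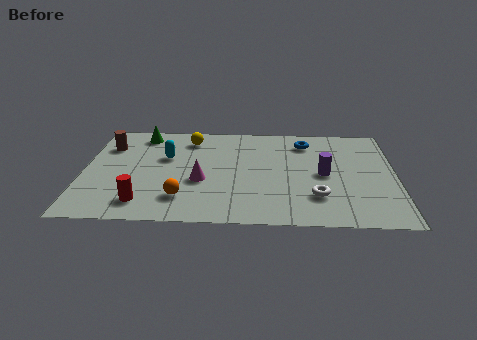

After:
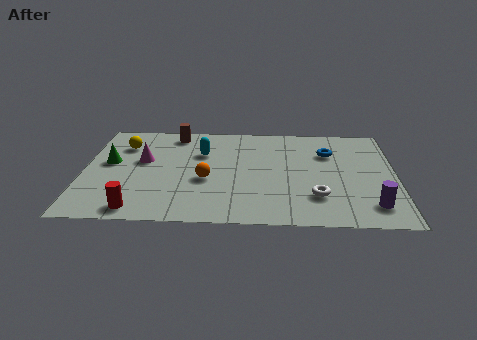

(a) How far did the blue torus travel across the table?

1.2

The blue torus was near (8.7, 6.3) before and (9.6, 5.5) after, so it travelled √(0.9² + 0.8²) ≈ 1.2 units.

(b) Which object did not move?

the white torus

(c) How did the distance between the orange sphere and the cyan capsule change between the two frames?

-1.1

They were about 3.2 units apart before and 2.1 after — 1.1 units closer together.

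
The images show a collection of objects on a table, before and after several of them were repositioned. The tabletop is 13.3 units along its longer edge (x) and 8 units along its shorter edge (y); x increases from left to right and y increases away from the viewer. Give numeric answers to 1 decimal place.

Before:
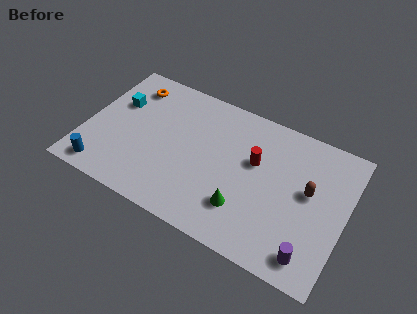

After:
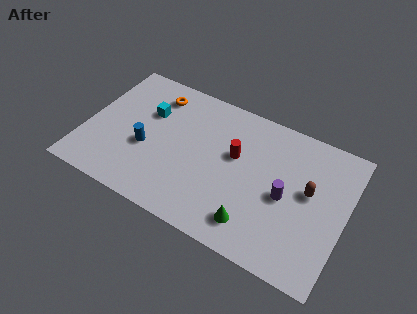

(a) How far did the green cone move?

0.8

The green cone was near (8.4, 2.1) before and (9.0, 1.5) after, so it travelled √(0.6² + 0.6²) ≈ 0.8 units.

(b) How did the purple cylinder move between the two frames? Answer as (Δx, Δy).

(-1.6, 2.5)

From the two frames, the purple cylinder sits at roughly (11.9, 1.2) before and (10.3, 3.7) after.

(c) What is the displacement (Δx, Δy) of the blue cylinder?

(1.9, 2.2)

The blue cylinder was at about (1.3, 1.0) and moved to about (3.2, 3.2).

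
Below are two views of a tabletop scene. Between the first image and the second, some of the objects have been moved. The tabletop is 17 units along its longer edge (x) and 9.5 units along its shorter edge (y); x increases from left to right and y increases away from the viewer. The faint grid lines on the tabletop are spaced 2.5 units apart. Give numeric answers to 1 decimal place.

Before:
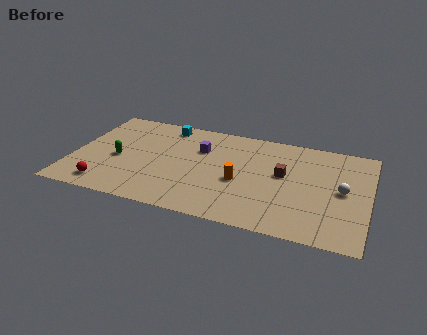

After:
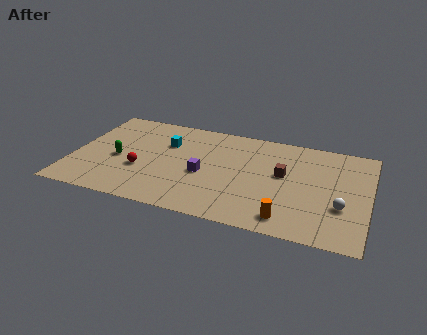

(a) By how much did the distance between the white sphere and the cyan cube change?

-0.3

The distance was about 11.1 in the first image and 10.8 in the second, so they moved 0.3 units closer together.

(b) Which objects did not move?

the brown cube and the green capsule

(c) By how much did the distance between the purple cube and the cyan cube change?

+0.6

Before: roughly 2.8 units apart; after: 3.4. That's 0.6 units further apart.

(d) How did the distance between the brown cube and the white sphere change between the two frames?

+0.5

Before: roughly 3.5 units apart; after: 4.0. That's 0.5 units further apart.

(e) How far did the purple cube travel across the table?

2.4

The purple cube was near (7.2, 6.5) before and (7.6, 4.1) after, so it travelled √(0.4² + 2.4²) ≈ 2.4 units.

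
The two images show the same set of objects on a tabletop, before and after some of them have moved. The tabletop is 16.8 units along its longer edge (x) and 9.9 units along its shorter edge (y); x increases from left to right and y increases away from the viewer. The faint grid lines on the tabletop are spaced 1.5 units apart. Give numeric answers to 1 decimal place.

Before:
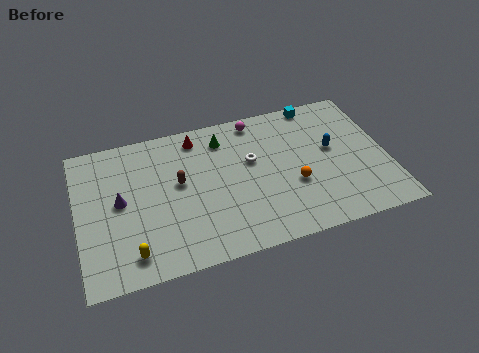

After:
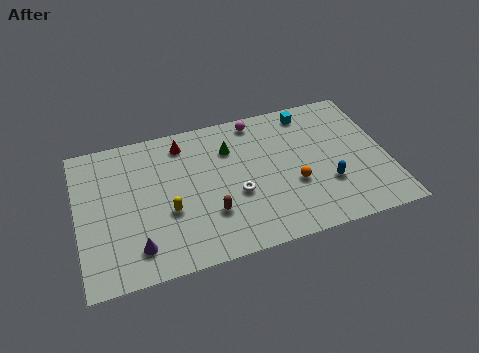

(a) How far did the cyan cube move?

0.7

The cyan cube moved from about (13.4, 9.1) to (12.9, 8.6), a distance of √(0.5² + 0.5²) ≈ 0.7.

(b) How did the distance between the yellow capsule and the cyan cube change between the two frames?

-3.7

The distance was about 13.1 in the first image and 9.4 in the second, so they moved 3.7 units closer together.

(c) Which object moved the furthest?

the purple cone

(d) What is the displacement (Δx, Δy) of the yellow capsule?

(2.1, 2.2)

The yellow capsule started near (2.7, 1.6) and ended near (4.8, 3.8).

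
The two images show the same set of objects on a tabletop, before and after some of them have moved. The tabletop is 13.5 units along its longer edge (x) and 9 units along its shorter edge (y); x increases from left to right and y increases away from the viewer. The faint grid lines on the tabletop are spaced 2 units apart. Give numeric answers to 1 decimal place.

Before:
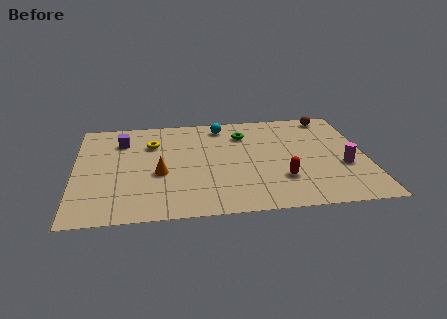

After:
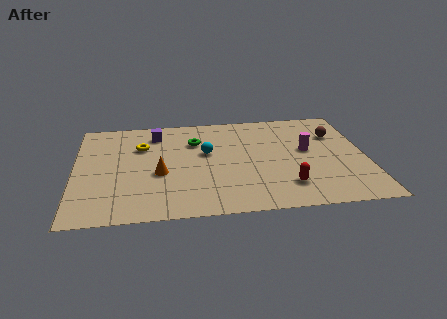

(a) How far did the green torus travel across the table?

2.3

The green torus was near (7.9, 6.8) before and (5.6, 6.4) after, so it travelled √(2.3² + 0.4²) ≈ 2.3 units.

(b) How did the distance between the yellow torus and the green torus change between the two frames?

-1.8

Before: roughly 4.3 units apart; after: 2.5. That's 1.8 units closer together.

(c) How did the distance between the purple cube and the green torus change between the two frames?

-3.7

Before: roughly 5.7 units apart; after: 2.0. That's 3.7 units closer together.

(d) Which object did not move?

the orange cone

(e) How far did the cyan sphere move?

2.5

The cyan sphere moved from about (6.9, 7.7) to (6.1, 5.3), a distance of √(0.8² + 2.4²) ≈ 2.5.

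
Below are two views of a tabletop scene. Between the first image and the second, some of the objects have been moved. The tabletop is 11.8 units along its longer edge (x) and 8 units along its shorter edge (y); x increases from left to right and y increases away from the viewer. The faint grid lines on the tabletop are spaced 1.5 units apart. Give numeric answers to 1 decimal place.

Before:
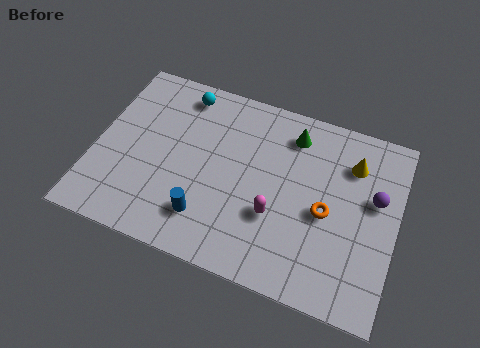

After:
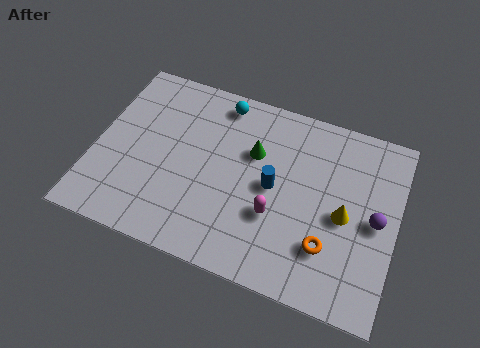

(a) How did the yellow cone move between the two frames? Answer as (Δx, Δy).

(-0.1, -2.3)

The yellow cone was at about (9.9, 6.0) and moved to about (9.8, 3.7).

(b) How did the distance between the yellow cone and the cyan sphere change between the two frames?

-0.7

They were about 6.9 units apart before and 6.2 after — 0.7 units closer together.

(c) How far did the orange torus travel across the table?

1.4

The orange torus was near (9.1, 3.6) before and (9.3, 2.2) after, so it travelled √(0.2² + 1.4²) ≈ 1.4 units.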